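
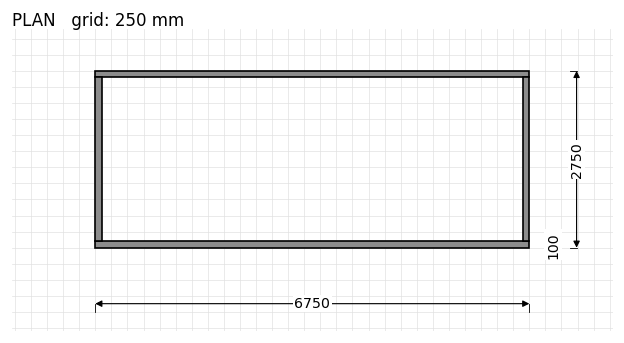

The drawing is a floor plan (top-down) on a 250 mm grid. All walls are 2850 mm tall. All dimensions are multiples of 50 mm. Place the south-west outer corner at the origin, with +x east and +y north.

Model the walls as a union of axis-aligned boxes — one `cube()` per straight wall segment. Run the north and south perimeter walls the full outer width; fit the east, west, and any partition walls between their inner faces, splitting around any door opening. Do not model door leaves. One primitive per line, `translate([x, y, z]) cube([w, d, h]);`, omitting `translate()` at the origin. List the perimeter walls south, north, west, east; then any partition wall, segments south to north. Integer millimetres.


cube([6750, 100, 2850]);
translate([0, 2650, 0]) cube([6750, 100, 2850]);
translate([0, 100, 0]) cube([100, 2550, 2850]);
translate([6650, 100, 0]) cube([100, 2550, 2850]);


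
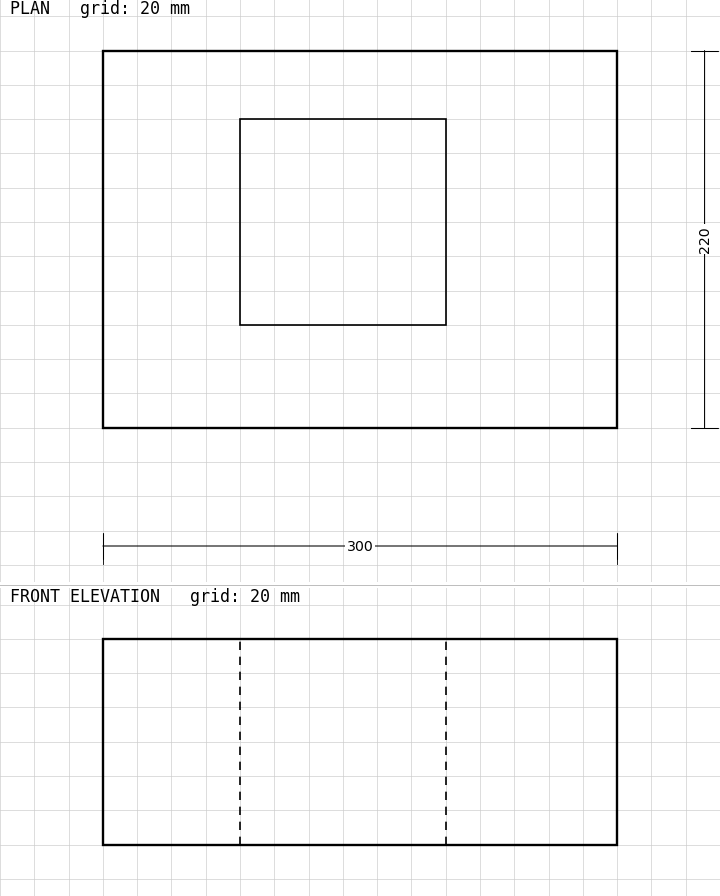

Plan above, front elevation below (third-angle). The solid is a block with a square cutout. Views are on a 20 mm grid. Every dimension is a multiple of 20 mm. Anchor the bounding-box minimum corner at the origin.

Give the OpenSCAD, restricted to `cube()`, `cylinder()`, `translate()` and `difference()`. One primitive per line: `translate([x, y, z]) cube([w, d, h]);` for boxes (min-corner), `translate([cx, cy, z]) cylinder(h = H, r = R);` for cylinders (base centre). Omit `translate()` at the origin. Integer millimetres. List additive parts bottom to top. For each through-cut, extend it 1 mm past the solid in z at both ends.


difference() {
  cube([300, 220, 120]);
  translate([80, 60, -1]) cube([120, 120, 122]);
}


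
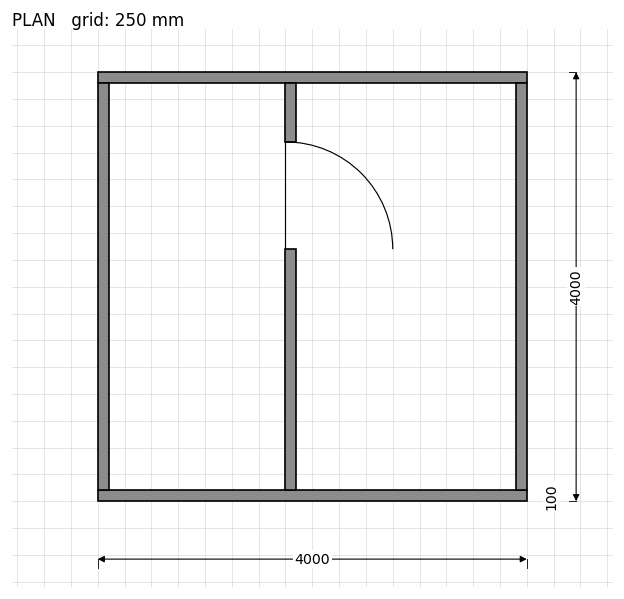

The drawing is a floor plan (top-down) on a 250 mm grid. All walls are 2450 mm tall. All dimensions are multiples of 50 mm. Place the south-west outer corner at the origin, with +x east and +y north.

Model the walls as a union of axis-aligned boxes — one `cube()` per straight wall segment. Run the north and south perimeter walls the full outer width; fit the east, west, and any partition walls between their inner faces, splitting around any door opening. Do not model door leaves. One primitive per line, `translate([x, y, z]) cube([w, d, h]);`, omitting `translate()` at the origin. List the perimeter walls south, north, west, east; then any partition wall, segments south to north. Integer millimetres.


cube([4000, 100, 2450]);
translate([0, 3900, 0]) cube([4000, 100, 2450]);
translate([0, 100, 0]) cube([100, 3800, 2450]);
translate([3900, 100, 0]) cube([100, 3800, 2450]);
translate([1750, 100, 0]) cube([100, 2250, 2450]);
translate([1750, 3350, 0]) cube([100, 550, 2450]);


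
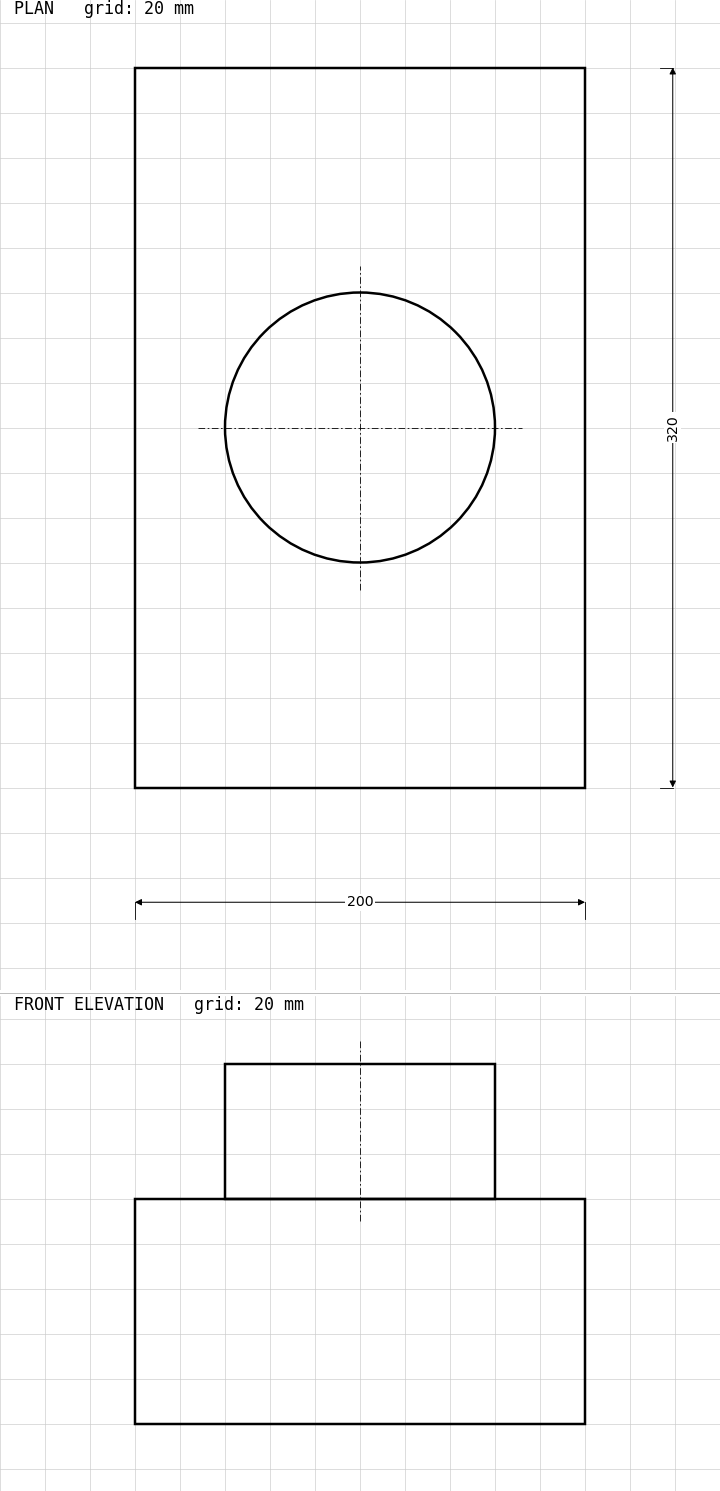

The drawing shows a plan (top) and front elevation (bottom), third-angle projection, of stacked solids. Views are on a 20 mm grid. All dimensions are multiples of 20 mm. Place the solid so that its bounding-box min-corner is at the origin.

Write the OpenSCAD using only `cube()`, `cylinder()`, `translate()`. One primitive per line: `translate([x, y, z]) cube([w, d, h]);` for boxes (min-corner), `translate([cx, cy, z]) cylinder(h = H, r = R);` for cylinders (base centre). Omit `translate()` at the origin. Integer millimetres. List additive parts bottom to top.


cube([200, 320, 100]);
translate([100, 160, 100]) cylinder(h = 60, r = 60);


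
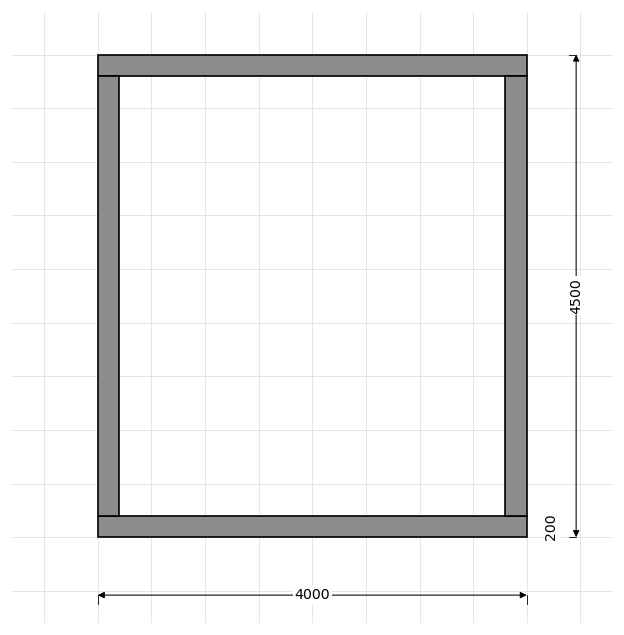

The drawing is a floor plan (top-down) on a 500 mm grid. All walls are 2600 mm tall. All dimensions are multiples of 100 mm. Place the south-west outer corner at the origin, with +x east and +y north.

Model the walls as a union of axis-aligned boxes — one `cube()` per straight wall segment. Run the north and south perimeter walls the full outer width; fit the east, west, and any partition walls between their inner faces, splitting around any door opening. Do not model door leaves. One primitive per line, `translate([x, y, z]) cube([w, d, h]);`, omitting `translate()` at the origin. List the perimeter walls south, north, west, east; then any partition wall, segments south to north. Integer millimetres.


cube([4000, 200, 2600]);
translate([0, 4300, 0]) cube([4000, 200, 2600]);
translate([0, 200, 0]) cube([200, 4100, 2600]);
translate([3800, 200, 0]) cube([200, 4100, 2600]);


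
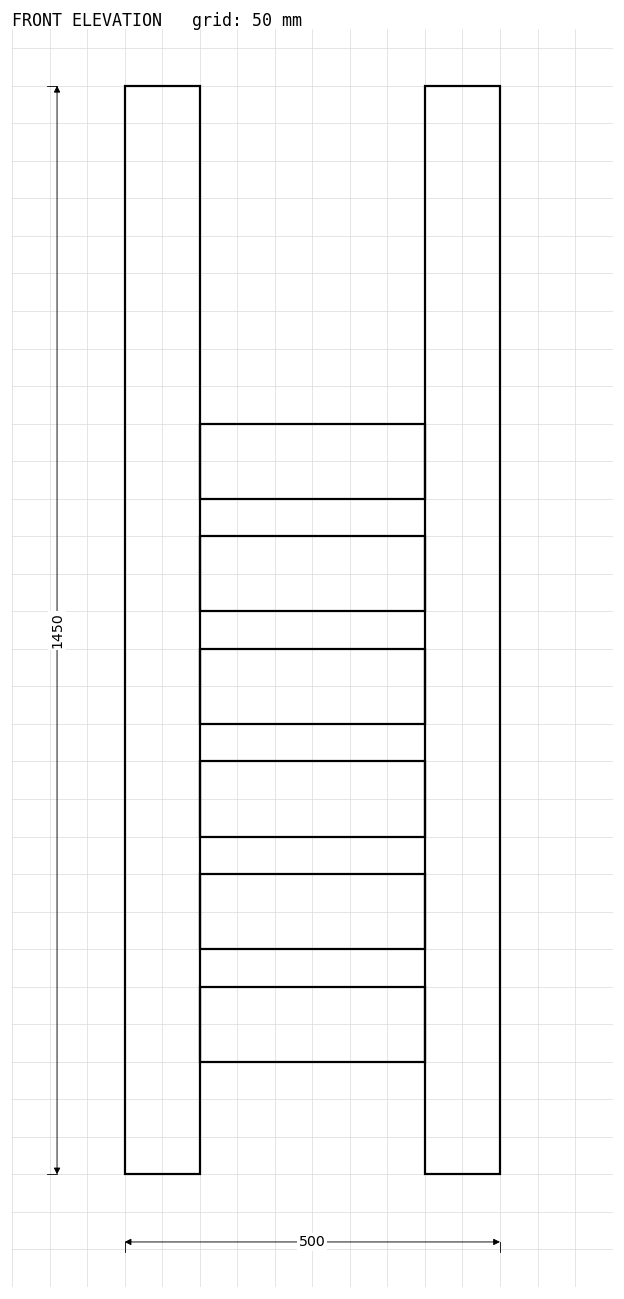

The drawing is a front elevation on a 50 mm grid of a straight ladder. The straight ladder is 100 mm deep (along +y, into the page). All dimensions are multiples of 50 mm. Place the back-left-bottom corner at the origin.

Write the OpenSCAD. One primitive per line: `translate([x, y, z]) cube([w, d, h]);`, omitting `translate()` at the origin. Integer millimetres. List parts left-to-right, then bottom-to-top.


cube([100, 100, 1450]);
translate([100, 0, 150]) cube([300, 100, 100]);
translate([100, 0, 300]) cube([300, 100, 100]);
translate([100, 0, 450]) cube([300, 100, 100]);
translate([100, 0, 600]) cube([300, 100, 100]);
translate([100, 0, 750]) cube([300, 100, 100]);
translate([100, 0, 900]) cube([300, 100, 100]);
translate([400, 0, 0]) cube([100, 100, 1450]);


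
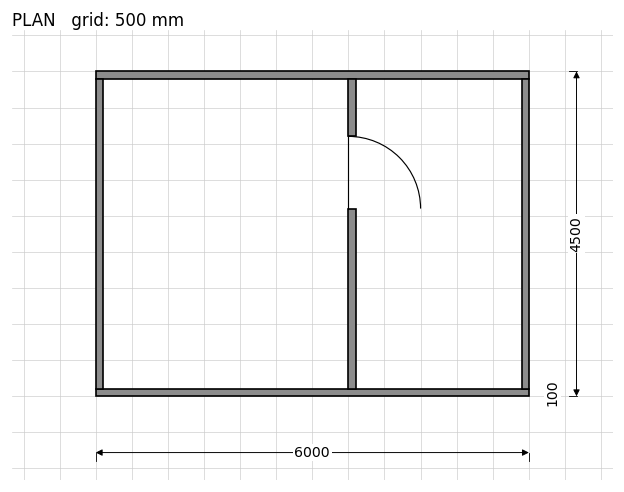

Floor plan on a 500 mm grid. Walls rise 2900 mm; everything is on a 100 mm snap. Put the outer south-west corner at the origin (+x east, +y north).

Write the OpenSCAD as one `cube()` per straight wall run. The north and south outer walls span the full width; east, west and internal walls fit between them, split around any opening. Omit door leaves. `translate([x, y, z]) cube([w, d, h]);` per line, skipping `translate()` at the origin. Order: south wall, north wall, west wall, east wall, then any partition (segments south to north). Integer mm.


cube([6000, 100, 2900]);
translate([0, 4400, 0]) cube([6000, 100, 2900]);
translate([0, 100, 0]) cube([100, 4300, 2900]);
translate([5900, 100, 0]) cube([100, 4300, 2900]);
translate([3500, 100, 0]) cube([100, 2500, 2900]);
translate([3500, 3600, 0]) cube([100, 800, 2900]);


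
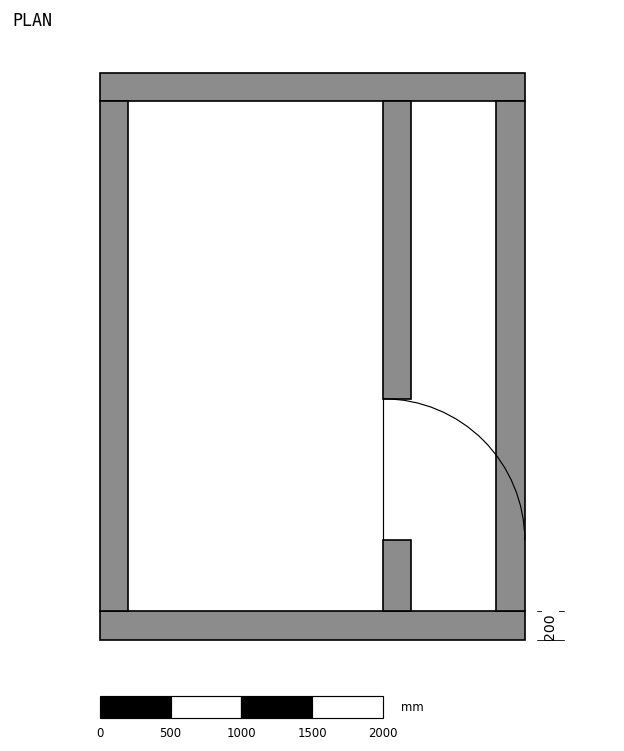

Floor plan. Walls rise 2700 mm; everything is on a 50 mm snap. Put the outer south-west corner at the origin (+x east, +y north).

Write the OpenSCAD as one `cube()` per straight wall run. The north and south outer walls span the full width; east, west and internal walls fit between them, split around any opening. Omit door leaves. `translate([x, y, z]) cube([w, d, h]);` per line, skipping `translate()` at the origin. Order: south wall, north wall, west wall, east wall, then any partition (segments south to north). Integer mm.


cube([3000, 200, 2700]);
translate([0, 3800, 0]) cube([3000, 200, 2700]);
translate([0, 200, 0]) cube([200, 3600, 2700]);
translate([2800, 200, 0]) cube([200, 3600, 2700]);
translate([2000, 200, 0]) cube([200, 500, 2700]);
translate([2000, 1700, 0]) cube([200, 2100, 2700]);


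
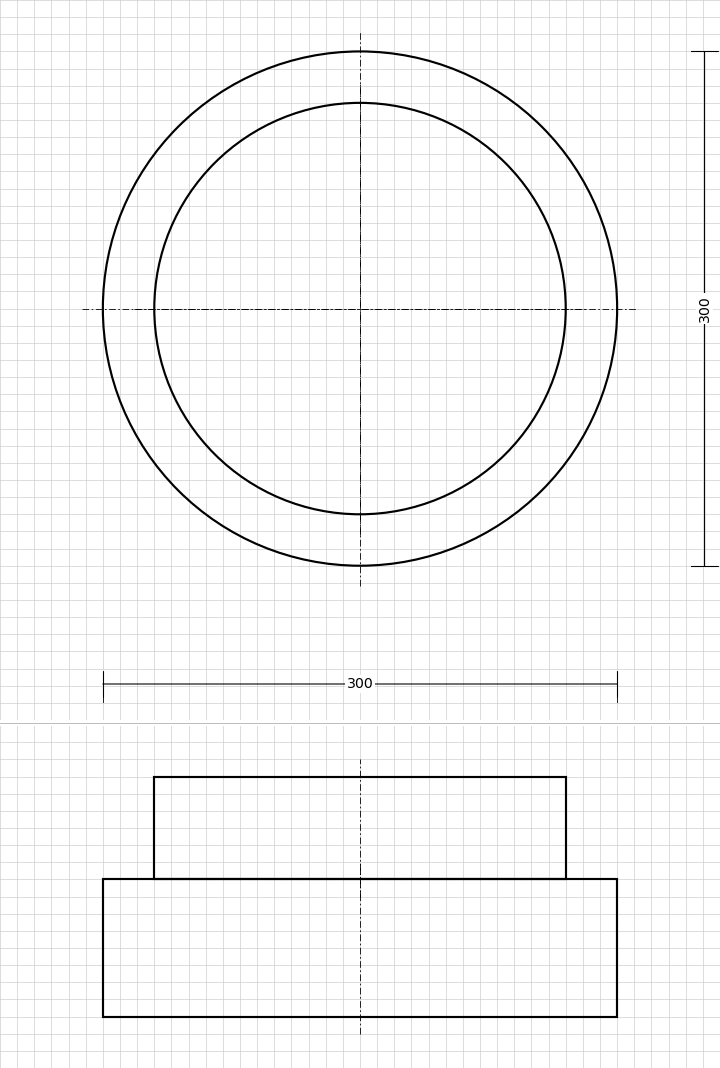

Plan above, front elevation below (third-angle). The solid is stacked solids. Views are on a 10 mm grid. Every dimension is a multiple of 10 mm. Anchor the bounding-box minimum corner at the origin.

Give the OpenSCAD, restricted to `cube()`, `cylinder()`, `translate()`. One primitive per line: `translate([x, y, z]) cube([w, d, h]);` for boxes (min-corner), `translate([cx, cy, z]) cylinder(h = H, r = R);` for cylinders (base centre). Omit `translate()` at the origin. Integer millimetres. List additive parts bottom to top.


translate([150, 150, 0]) cylinder(h = 80, r = 150);
translate([150, 150, 80]) cylinder(h = 60, r = 120);


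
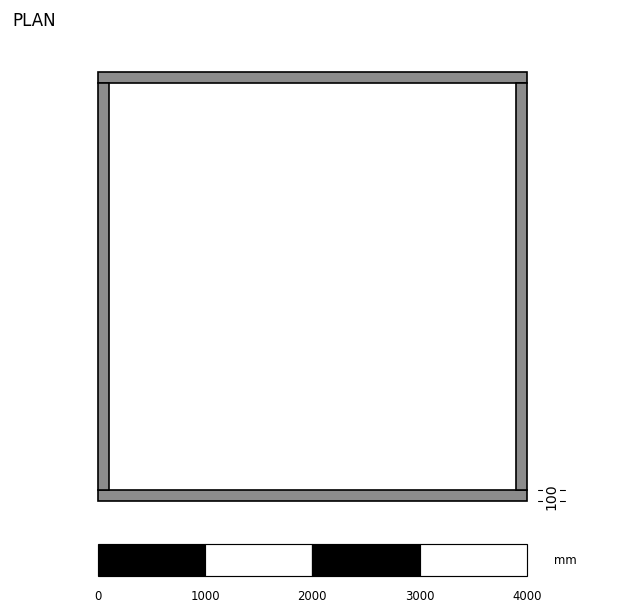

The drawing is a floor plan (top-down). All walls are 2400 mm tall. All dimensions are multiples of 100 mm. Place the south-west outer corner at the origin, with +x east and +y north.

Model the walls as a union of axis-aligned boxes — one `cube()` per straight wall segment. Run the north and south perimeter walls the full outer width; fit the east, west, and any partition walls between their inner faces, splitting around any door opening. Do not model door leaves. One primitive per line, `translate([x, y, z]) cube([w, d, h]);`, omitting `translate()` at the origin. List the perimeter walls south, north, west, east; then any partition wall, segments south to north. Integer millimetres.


cube([4000, 100, 2400]);
translate([0, 3900, 0]) cube([4000, 100, 2400]);
translate([0, 100, 0]) cube([100, 3800, 2400]);
translate([3900, 100, 0]) cube([100, 3800, 2400]);


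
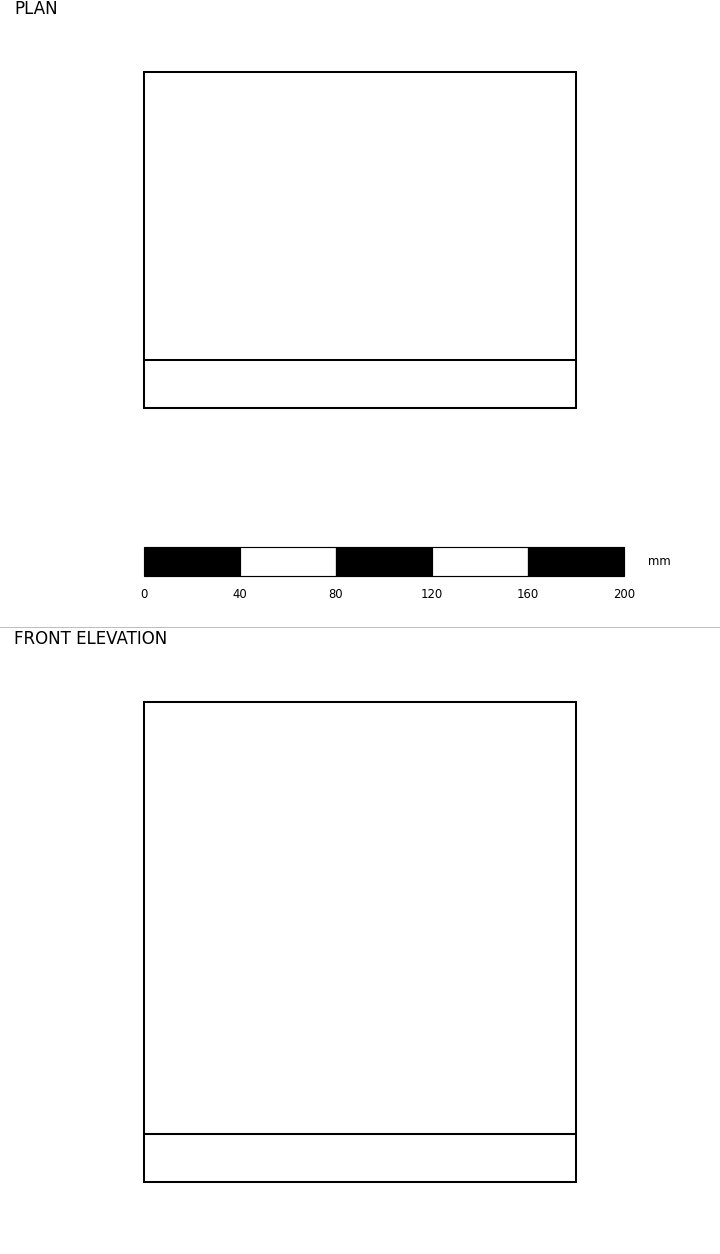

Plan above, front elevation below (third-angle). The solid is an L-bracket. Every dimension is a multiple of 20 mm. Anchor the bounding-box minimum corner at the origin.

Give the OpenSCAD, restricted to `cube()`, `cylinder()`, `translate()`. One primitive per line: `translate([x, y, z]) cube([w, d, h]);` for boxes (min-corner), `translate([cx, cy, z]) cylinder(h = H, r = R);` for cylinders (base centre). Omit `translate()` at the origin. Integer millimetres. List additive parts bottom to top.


cube([180, 140, 20]);
translate([0, 0, 20]) cube([180, 20, 180]);


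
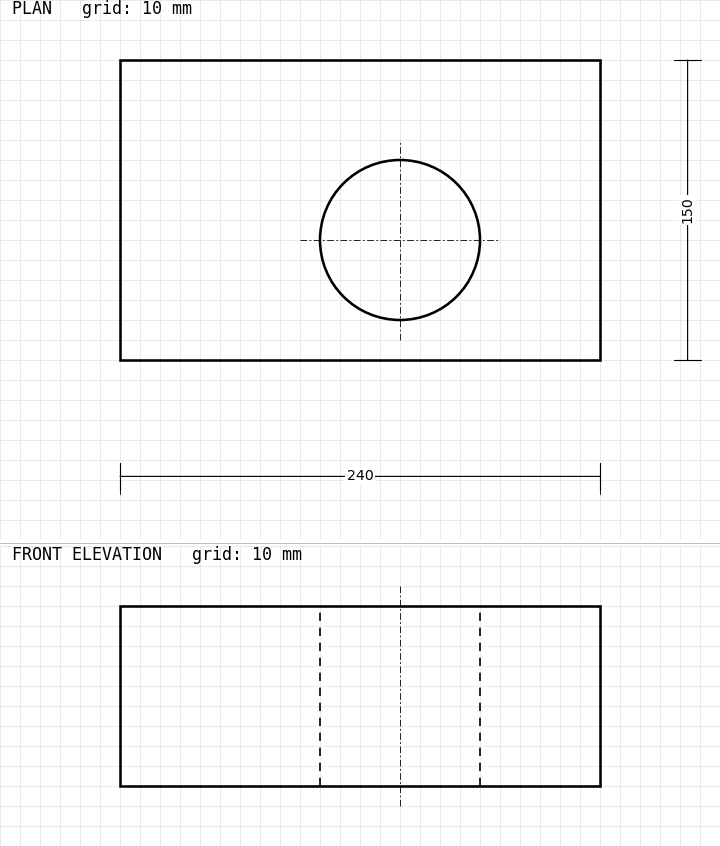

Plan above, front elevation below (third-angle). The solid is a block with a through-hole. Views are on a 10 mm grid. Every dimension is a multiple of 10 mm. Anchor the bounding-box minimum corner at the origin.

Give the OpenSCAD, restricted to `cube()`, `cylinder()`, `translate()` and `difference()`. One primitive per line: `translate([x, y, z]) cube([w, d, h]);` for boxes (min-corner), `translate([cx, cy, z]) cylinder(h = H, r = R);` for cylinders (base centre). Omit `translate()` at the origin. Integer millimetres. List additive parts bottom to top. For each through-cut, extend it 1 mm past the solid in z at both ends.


difference() {
  cube([240, 150, 90]);
  translate([140, 60, -1]) cylinder(h = 92, r = 40);
}


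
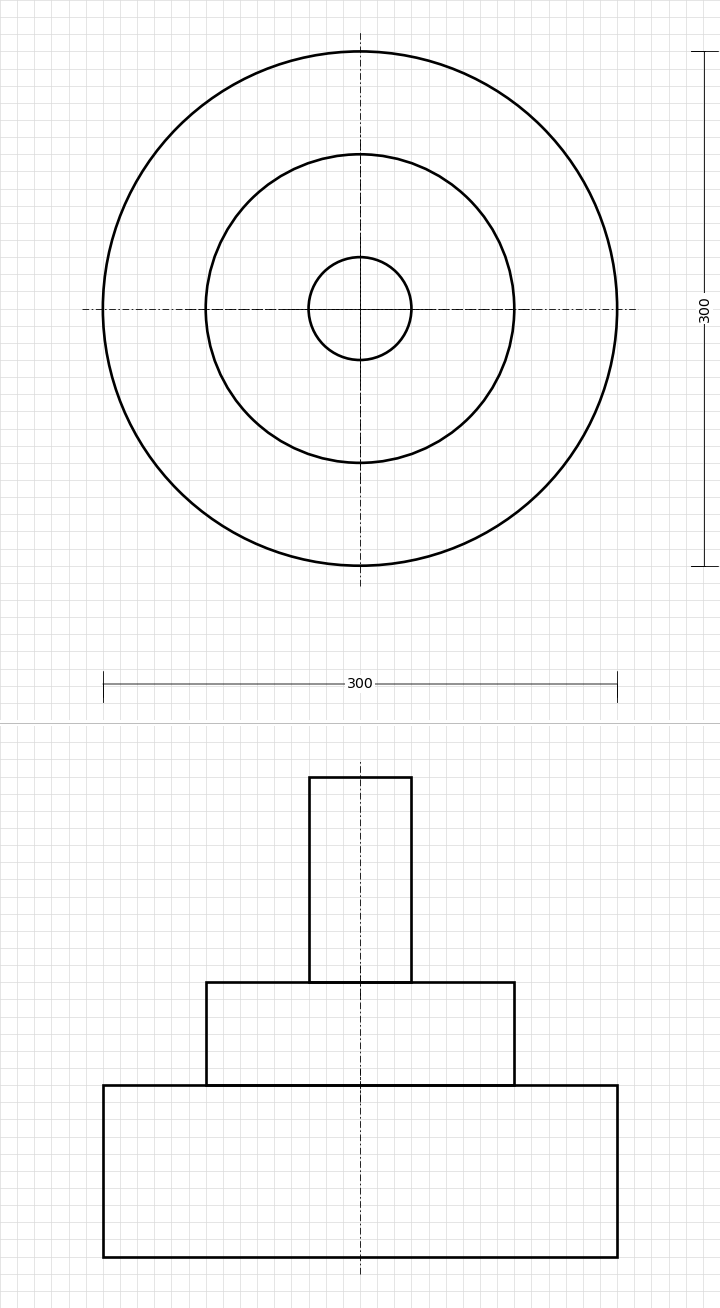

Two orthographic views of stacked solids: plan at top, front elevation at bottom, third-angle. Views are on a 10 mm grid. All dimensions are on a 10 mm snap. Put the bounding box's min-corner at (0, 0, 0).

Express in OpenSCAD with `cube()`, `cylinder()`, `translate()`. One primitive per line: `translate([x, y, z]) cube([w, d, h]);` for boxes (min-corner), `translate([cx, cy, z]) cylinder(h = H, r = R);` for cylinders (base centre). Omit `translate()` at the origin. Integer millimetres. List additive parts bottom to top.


translate([150, 150, 0]) cylinder(h = 100, r = 150);
translate([150, 150, 100]) cylinder(h = 60, r = 90);
translate([150, 150, 160]) cylinder(h = 120, r = 30);


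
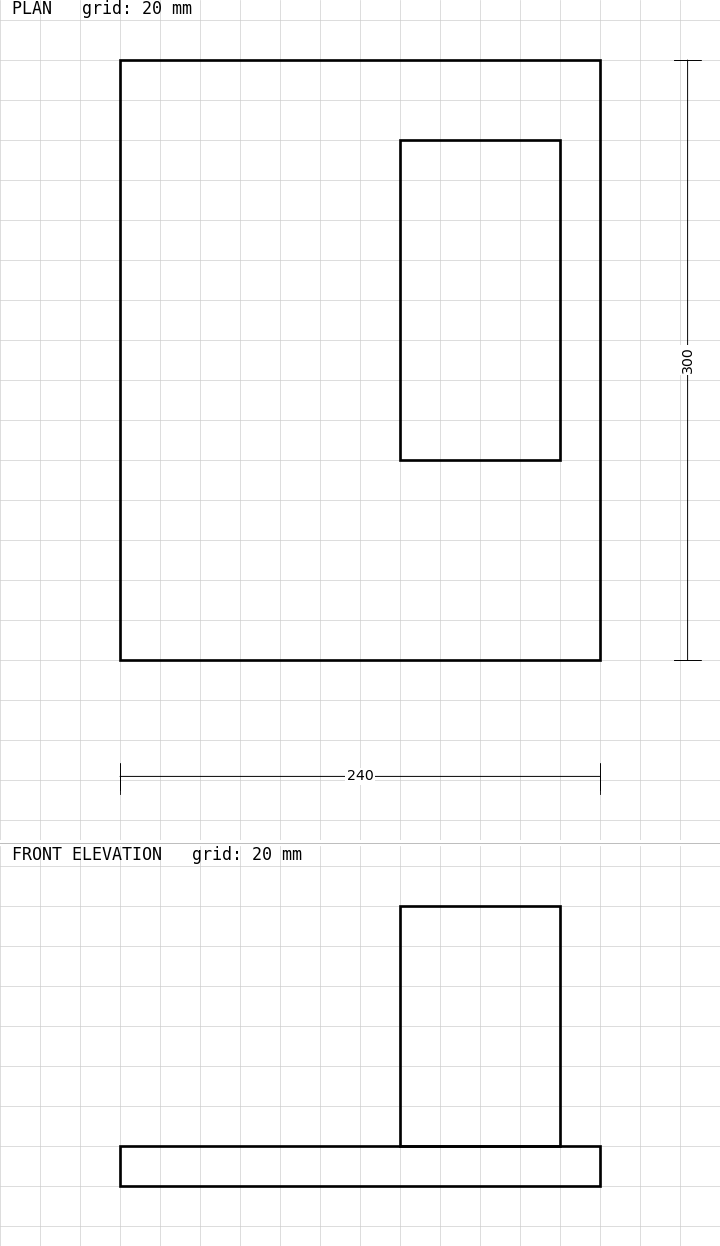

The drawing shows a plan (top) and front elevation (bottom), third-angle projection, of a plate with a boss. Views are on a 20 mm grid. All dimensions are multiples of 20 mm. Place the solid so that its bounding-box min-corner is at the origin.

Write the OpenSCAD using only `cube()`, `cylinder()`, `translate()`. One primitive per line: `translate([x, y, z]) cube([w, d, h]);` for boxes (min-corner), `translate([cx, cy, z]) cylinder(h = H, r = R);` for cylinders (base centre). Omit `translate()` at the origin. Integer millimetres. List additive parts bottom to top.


cube([240, 300, 20]);
translate([140, 100, 20]) cube([80, 160, 120]);


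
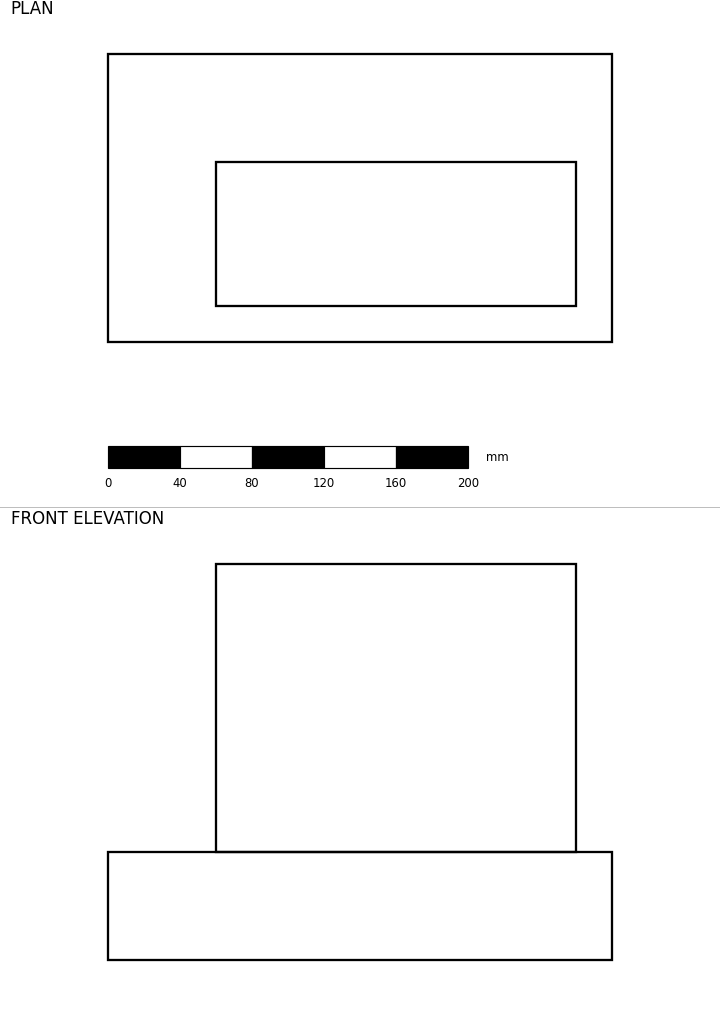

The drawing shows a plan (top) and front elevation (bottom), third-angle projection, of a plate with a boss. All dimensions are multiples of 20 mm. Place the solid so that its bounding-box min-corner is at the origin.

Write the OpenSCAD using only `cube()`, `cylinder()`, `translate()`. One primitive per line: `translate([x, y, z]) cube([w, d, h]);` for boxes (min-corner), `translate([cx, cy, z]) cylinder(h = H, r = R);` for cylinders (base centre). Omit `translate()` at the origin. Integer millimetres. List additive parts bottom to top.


cube([280, 160, 60]);
translate([60, 20, 60]) cube([200, 80, 160]);


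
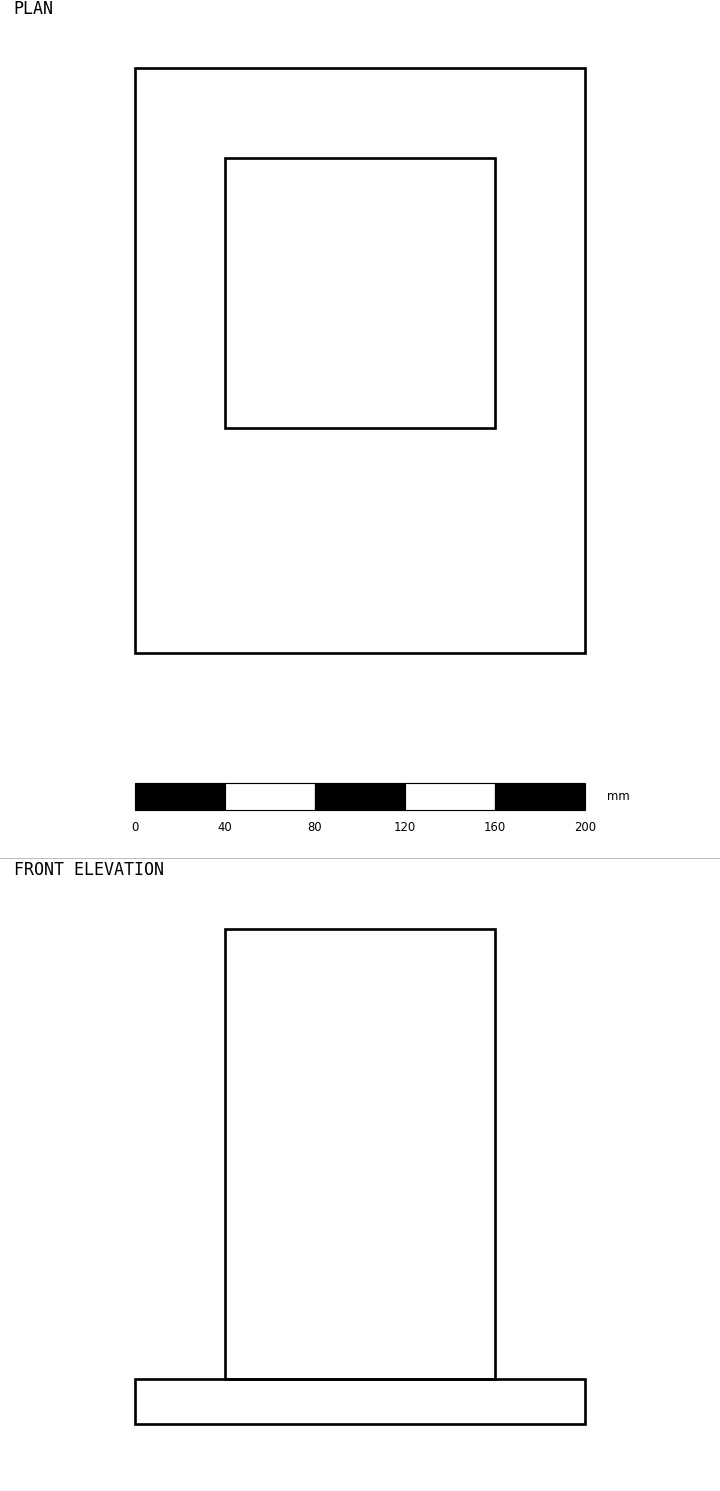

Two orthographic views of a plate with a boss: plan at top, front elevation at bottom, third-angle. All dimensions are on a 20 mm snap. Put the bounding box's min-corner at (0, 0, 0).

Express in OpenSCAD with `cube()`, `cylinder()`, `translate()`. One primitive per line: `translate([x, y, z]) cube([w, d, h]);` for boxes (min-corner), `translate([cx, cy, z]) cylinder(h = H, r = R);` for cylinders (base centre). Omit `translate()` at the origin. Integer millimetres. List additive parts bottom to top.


cube([200, 260, 20]);
translate([40, 100, 20]) cube([120, 120, 200]);


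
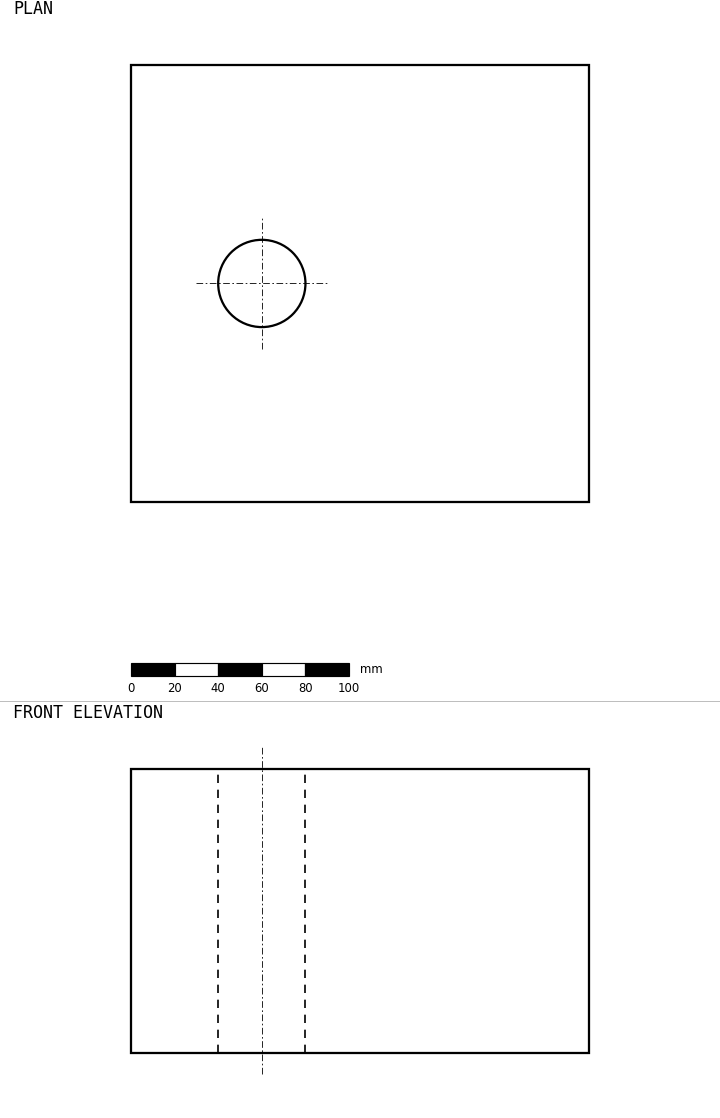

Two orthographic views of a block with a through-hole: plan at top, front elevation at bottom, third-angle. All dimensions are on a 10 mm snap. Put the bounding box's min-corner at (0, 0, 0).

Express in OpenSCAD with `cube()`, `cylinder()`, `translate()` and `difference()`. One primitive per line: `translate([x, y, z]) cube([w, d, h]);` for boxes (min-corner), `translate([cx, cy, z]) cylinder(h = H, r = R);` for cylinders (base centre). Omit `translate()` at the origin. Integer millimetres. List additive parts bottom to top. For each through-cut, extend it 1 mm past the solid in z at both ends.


difference() {
  cube([210, 200, 130]);
  translate([60, 100, -1]) cylinder(h = 132, r = 20);
}


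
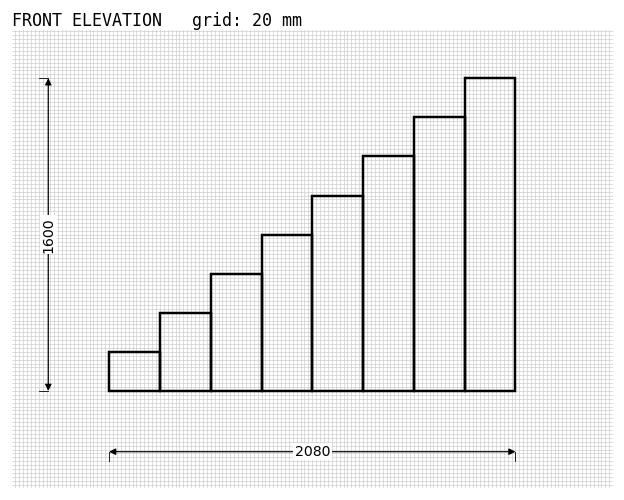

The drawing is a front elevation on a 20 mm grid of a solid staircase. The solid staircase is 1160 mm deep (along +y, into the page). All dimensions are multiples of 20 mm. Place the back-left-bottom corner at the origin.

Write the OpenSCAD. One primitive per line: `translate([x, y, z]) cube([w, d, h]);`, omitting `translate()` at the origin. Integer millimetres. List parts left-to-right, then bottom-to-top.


cube([260, 1160, 200]);
translate([260, 0, 0]) cube([260, 1160, 400]);
translate([520, 0, 0]) cube([260, 1160, 600]);
translate([780, 0, 0]) cube([260, 1160, 800]);
translate([1040, 0, 0]) cube([260, 1160, 1000]);
translate([1300, 0, 0]) cube([260, 1160, 1200]);
translate([1560, 0, 0]) cube([260, 1160, 1400]);
translate([1820, 0, 0]) cube([260, 1160, 1600]);


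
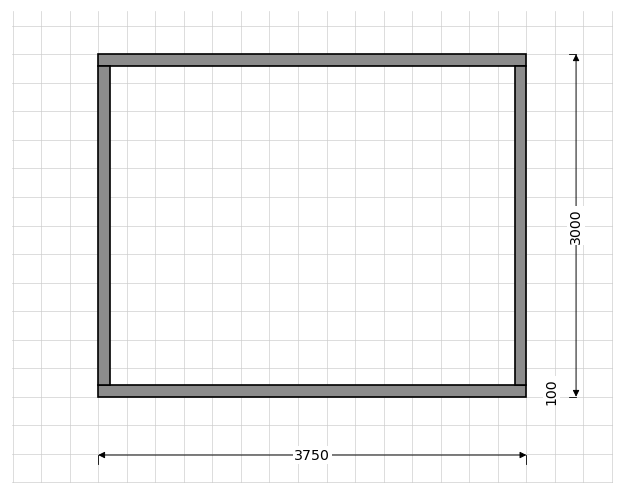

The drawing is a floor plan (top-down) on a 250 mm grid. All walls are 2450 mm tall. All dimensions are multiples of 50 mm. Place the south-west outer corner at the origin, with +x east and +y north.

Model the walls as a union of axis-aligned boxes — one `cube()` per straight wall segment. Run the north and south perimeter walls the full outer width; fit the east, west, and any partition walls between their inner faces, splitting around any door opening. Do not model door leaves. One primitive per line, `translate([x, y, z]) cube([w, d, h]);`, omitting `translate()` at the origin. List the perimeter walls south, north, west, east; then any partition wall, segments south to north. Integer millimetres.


cube([3750, 100, 2450]);
translate([0, 2900, 0]) cube([3750, 100, 2450]);
translate([0, 100, 0]) cube([100, 2800, 2450]);
translate([3650, 100, 0]) cube([100, 2800, 2450]);


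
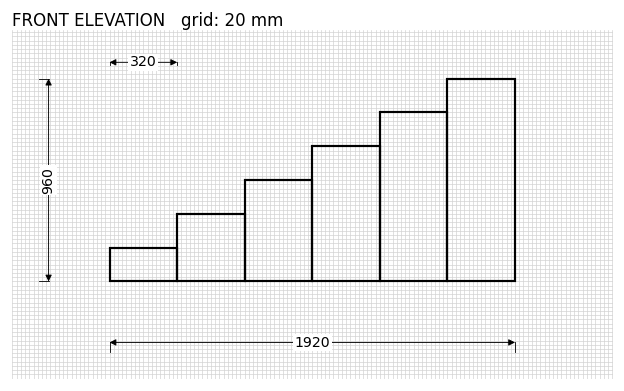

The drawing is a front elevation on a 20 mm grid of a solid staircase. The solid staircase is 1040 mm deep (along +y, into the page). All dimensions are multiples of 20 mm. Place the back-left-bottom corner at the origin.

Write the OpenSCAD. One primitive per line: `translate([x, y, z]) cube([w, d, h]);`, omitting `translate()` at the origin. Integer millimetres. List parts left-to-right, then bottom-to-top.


cube([320, 1040, 160]);
translate([320, 0, 0]) cube([320, 1040, 320]);
translate([640, 0, 0]) cube([320, 1040, 480]);
translate([960, 0, 0]) cube([320, 1040, 640]);
translate([1280, 0, 0]) cube([320, 1040, 800]);
translate([1600, 0, 0]) cube([320, 1040, 960]);


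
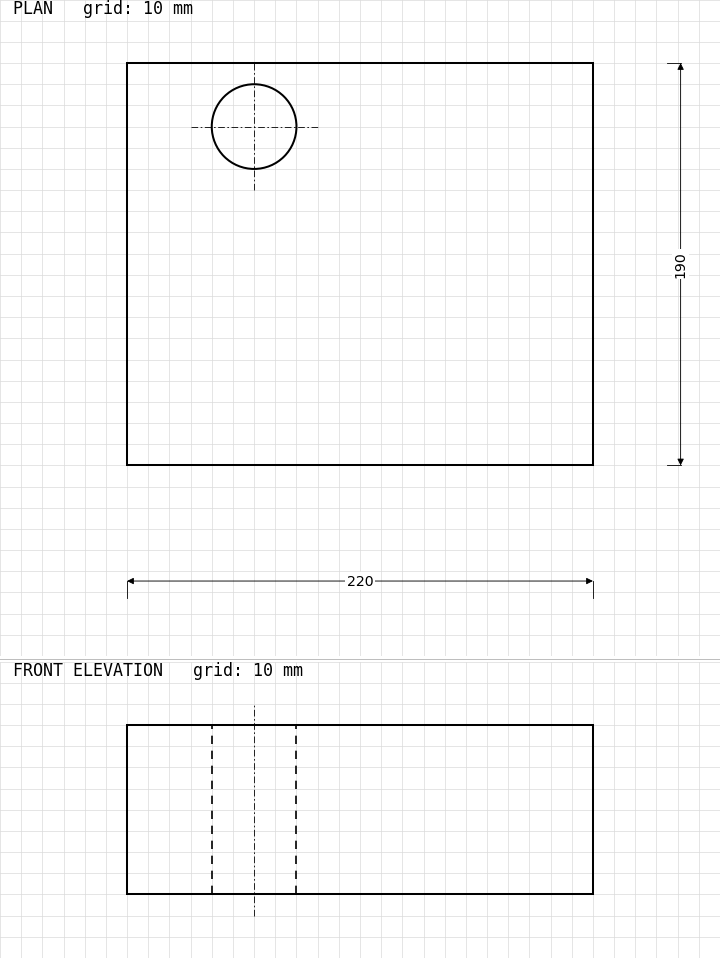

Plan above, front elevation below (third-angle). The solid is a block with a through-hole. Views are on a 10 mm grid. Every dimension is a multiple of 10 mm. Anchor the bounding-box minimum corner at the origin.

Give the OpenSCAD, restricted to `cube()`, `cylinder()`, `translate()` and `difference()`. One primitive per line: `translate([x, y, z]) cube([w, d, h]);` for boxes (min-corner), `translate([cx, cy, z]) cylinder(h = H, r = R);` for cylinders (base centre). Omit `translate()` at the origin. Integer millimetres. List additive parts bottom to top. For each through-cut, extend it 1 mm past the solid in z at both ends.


difference() {
  cube([220, 190, 80]);
  translate([60, 160, -1]) cylinder(h = 82, r = 20);
}


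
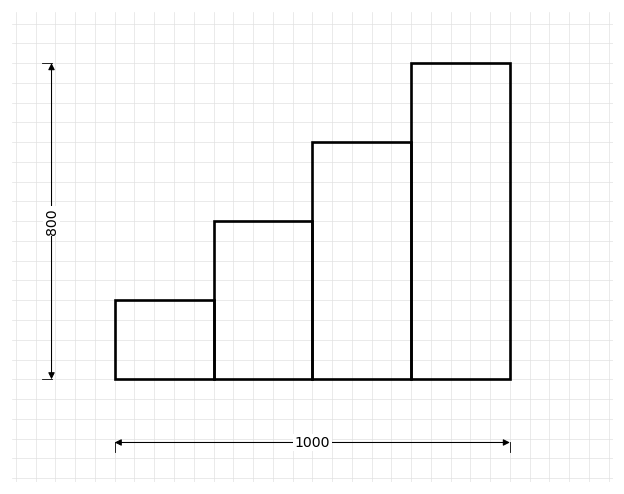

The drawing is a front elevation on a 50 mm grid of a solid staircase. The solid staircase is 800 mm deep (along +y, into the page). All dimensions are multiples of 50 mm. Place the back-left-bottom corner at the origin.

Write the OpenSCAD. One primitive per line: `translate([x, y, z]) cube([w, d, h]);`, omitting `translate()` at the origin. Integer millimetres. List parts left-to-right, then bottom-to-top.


cube([250, 800, 200]);
translate([250, 0, 0]) cube([250, 800, 400]);
translate([500, 0, 0]) cube([250, 800, 600]);
translate([750, 0, 0]) cube([250, 800, 800]);


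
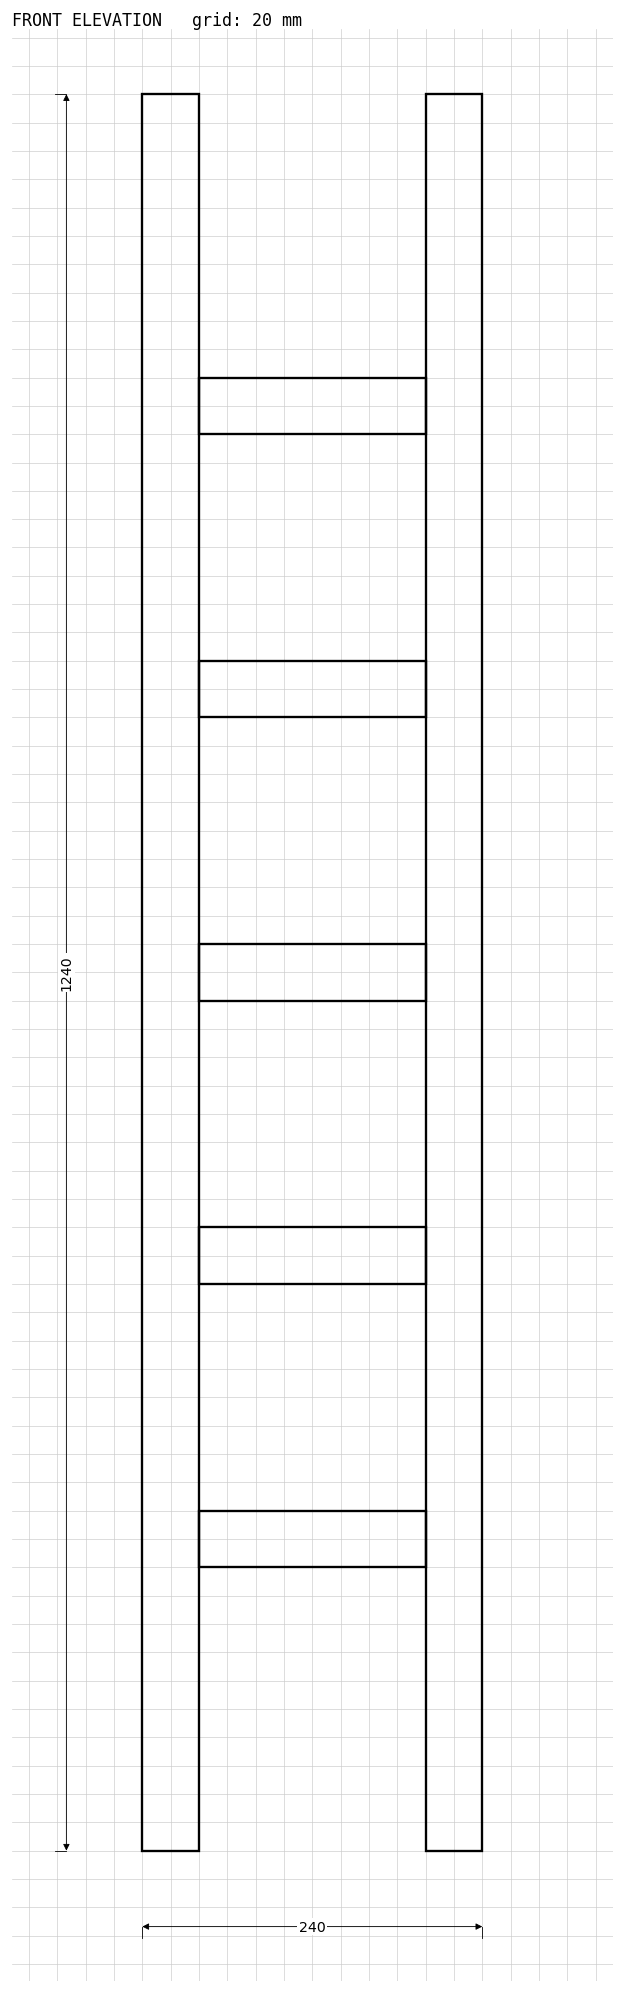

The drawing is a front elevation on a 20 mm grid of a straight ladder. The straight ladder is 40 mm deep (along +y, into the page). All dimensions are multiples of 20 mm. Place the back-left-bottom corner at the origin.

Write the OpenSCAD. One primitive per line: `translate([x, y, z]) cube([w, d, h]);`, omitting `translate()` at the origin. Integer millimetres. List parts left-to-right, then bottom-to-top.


cube([40, 40, 1240]);
translate([40, 0, 200]) cube([160, 40, 40]);
translate([40, 0, 400]) cube([160, 40, 40]);
translate([40, 0, 600]) cube([160, 40, 40]);
translate([40, 0, 800]) cube([160, 40, 40]);
translate([40, 0, 1000]) cube([160, 40, 40]);
translate([200, 0, 0]) cube([40, 40, 1240]);


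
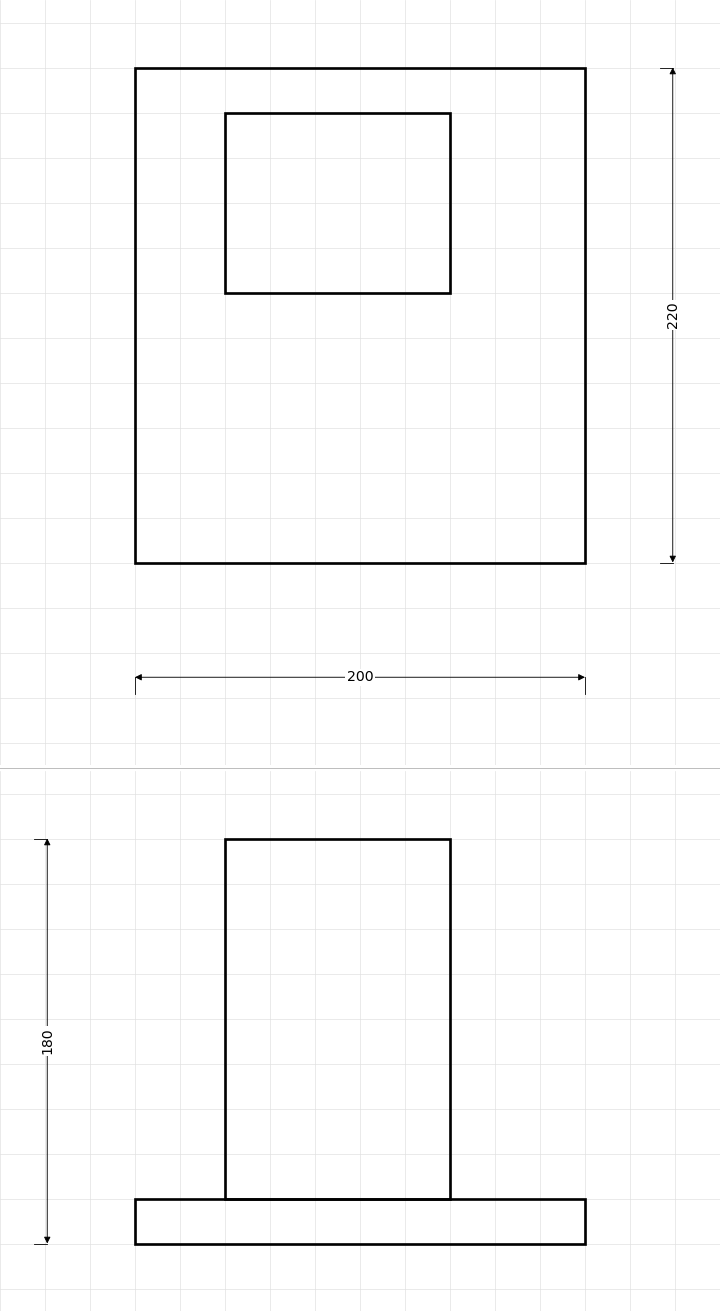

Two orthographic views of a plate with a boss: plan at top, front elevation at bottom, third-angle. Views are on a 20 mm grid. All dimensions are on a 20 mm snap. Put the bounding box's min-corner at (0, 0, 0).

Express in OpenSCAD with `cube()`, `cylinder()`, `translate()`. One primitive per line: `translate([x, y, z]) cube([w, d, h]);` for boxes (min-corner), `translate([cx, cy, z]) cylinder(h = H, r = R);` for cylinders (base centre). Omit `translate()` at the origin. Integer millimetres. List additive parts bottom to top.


cube([200, 220, 20]);
translate([40, 120, 20]) cube([100, 80, 160]);


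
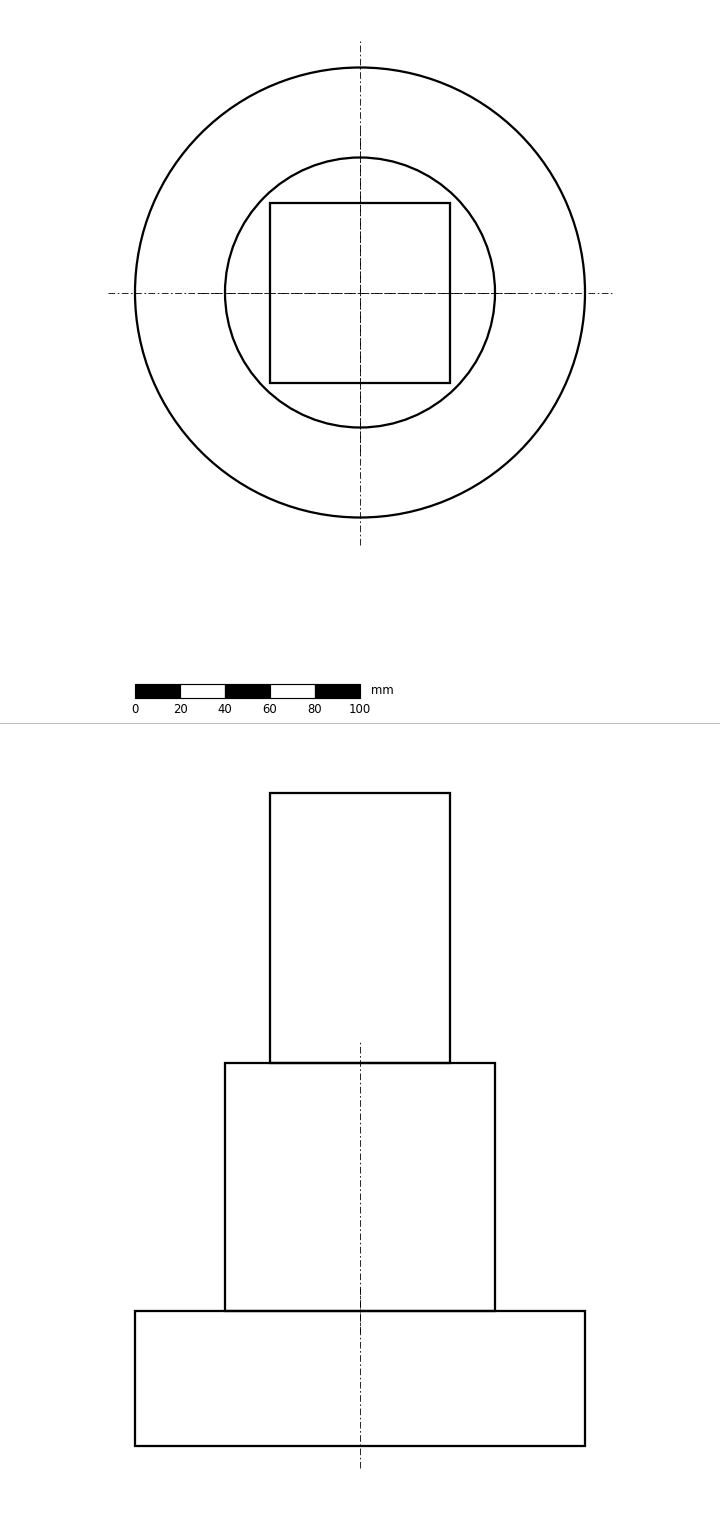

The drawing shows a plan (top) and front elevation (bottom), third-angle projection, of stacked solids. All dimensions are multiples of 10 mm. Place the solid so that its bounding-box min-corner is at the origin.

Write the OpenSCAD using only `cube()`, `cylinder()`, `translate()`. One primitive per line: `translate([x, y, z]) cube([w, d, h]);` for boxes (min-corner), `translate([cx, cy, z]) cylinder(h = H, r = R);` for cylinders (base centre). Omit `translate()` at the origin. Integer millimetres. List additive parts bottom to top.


translate([100, 100, 0]) cylinder(h = 60, r = 100);
translate([100, 100, 60]) cylinder(h = 110, r = 60);
translate([60, 60, 170]) cube([80, 80, 120]);


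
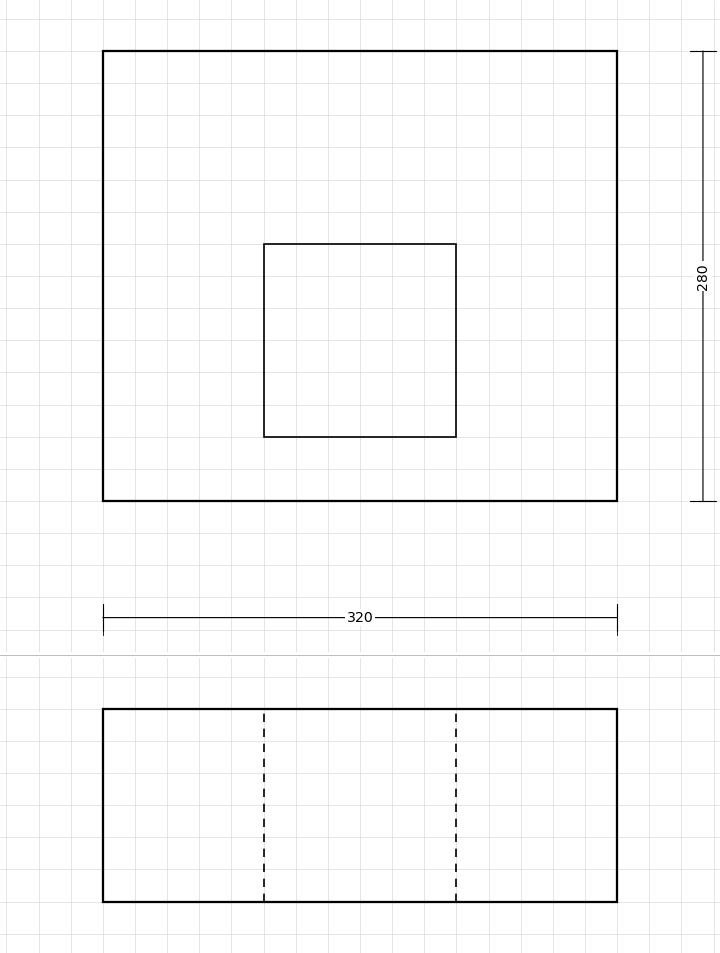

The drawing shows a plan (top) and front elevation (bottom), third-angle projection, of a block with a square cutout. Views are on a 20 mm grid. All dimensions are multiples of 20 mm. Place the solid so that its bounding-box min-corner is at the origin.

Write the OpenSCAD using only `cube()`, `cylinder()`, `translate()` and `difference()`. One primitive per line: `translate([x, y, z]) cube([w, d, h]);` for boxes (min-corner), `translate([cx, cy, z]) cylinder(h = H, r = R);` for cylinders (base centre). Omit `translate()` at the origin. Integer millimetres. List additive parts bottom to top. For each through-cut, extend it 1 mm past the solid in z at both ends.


difference() {
  cube([320, 280, 120]);
  translate([100, 40, -1]) cube([120, 120, 122]);
}


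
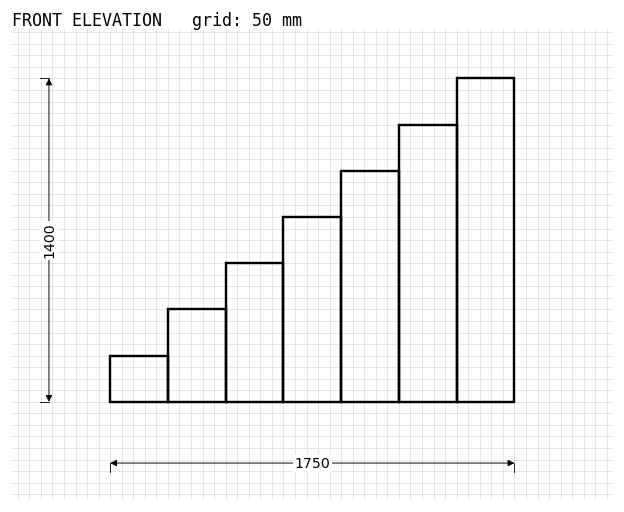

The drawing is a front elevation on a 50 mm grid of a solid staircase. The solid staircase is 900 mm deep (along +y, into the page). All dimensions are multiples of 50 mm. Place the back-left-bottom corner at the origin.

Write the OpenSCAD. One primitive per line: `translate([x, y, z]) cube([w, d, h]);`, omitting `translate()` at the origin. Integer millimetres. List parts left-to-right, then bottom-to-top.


cube([250, 900, 200]);
translate([250, 0, 0]) cube([250, 900, 400]);
translate([500, 0, 0]) cube([250, 900, 600]);
translate([750, 0, 0]) cube([250, 900, 800]);
translate([1000, 0, 0]) cube([250, 900, 1000]);
translate([1250, 0, 0]) cube([250, 900, 1200]);
translate([1500, 0, 0]) cube([250, 900, 1400]);


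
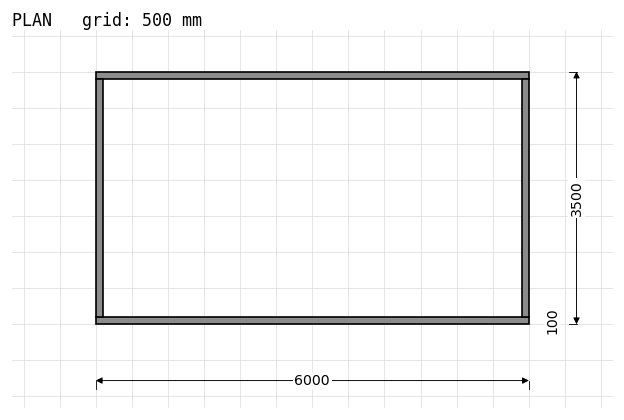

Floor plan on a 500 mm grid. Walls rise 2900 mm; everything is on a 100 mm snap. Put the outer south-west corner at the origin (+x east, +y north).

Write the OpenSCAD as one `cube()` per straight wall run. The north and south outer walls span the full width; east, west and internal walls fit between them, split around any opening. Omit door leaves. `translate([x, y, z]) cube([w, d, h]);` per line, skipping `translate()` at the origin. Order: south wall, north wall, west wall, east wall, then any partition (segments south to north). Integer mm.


cube([6000, 100, 2900]);
translate([0, 3400, 0]) cube([6000, 100, 2900]);
translate([0, 100, 0]) cube([100, 3300, 2900]);
translate([5900, 100, 0]) cube([100, 3300, 2900]);


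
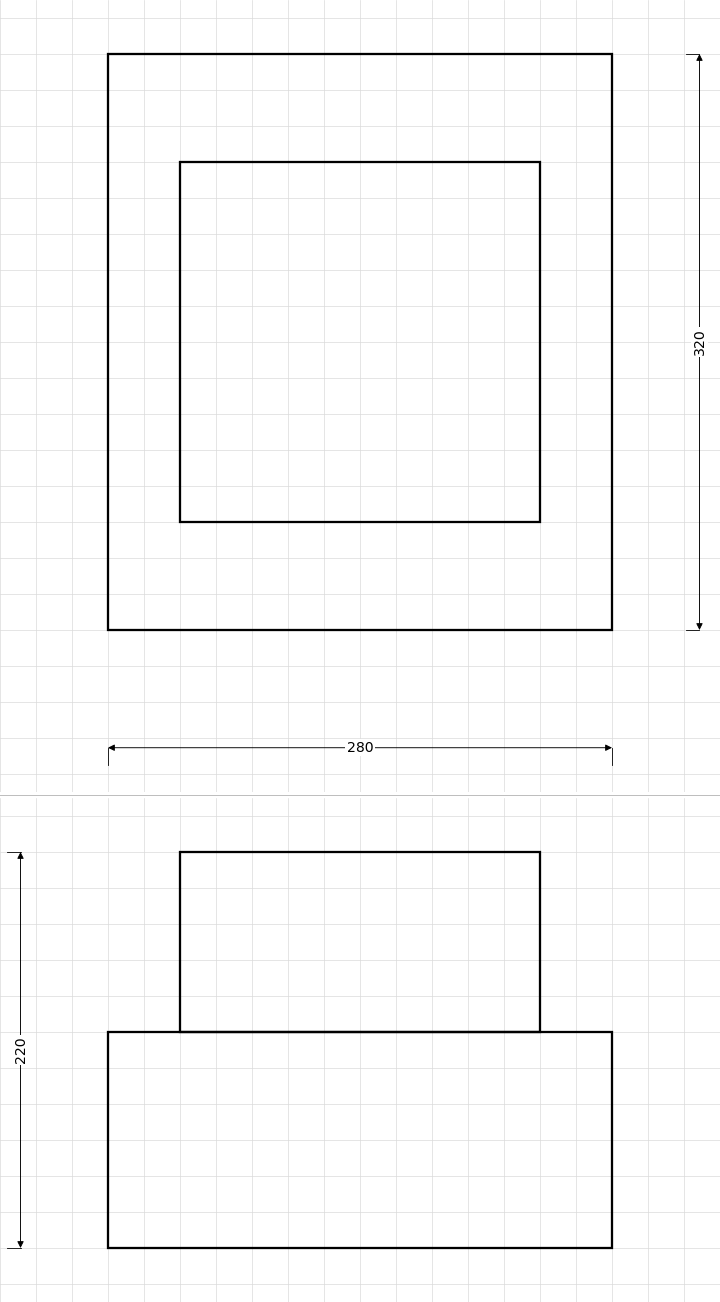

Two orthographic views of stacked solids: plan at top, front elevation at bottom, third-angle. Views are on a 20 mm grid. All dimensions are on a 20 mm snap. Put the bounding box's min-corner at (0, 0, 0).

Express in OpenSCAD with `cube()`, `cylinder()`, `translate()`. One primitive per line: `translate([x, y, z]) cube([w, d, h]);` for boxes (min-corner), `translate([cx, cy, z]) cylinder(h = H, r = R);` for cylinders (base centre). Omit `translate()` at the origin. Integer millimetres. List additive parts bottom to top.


cube([280, 320, 120]);
translate([40, 60, 120]) cube([200, 200, 100]);


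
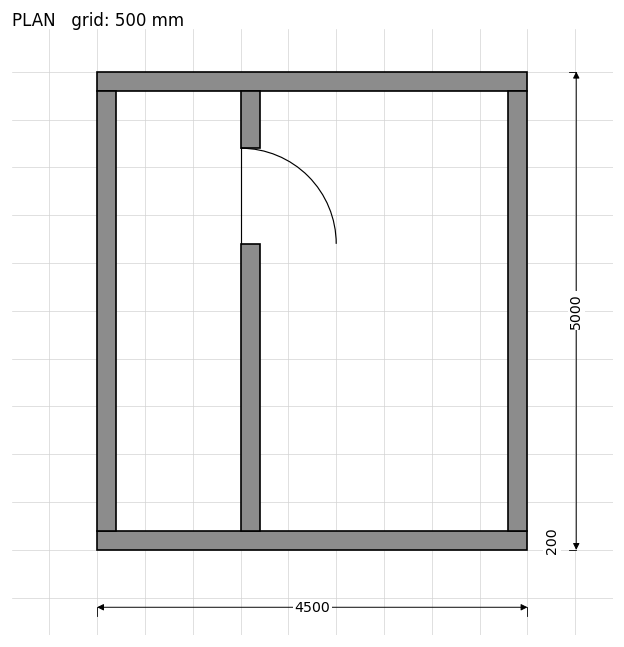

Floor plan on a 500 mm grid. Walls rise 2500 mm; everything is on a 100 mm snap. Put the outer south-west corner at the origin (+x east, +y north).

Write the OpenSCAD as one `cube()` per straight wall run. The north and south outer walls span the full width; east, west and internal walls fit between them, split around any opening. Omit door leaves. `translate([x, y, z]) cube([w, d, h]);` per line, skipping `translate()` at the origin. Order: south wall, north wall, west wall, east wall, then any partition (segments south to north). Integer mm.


cube([4500, 200, 2500]);
translate([0, 4800, 0]) cube([4500, 200, 2500]);
translate([0, 200, 0]) cube([200, 4600, 2500]);
translate([4300, 200, 0]) cube([200, 4600, 2500]);
translate([1500, 200, 0]) cube([200, 3000, 2500]);
translate([1500, 4200, 0]) cube([200, 600, 2500]);


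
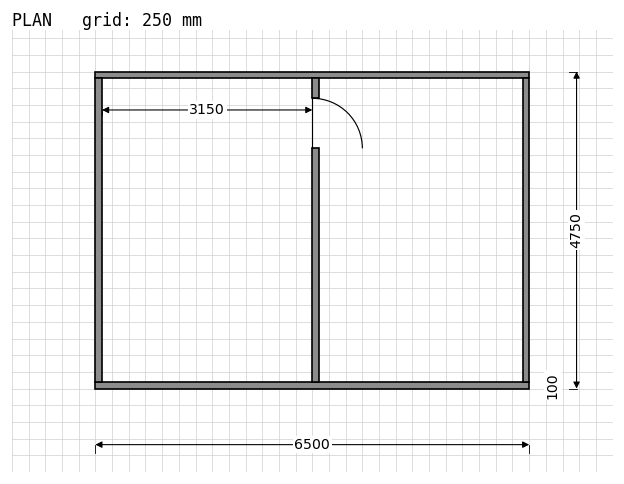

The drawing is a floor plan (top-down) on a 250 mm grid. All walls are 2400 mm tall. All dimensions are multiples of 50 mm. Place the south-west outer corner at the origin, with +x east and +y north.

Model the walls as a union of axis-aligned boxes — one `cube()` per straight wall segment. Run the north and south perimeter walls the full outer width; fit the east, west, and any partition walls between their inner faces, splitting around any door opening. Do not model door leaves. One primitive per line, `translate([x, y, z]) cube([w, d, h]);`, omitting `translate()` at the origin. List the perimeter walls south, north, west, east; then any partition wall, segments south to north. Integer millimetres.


cube([6500, 100, 2400]);
translate([0, 4650, 0]) cube([6500, 100, 2400]);
translate([0, 100, 0]) cube([100, 4550, 2400]);
translate([6400, 100, 0]) cube([100, 4550, 2400]);
translate([3250, 100, 0]) cube([100, 3500, 2400]);
translate([3250, 4350, 0]) cube([100, 300, 2400]);


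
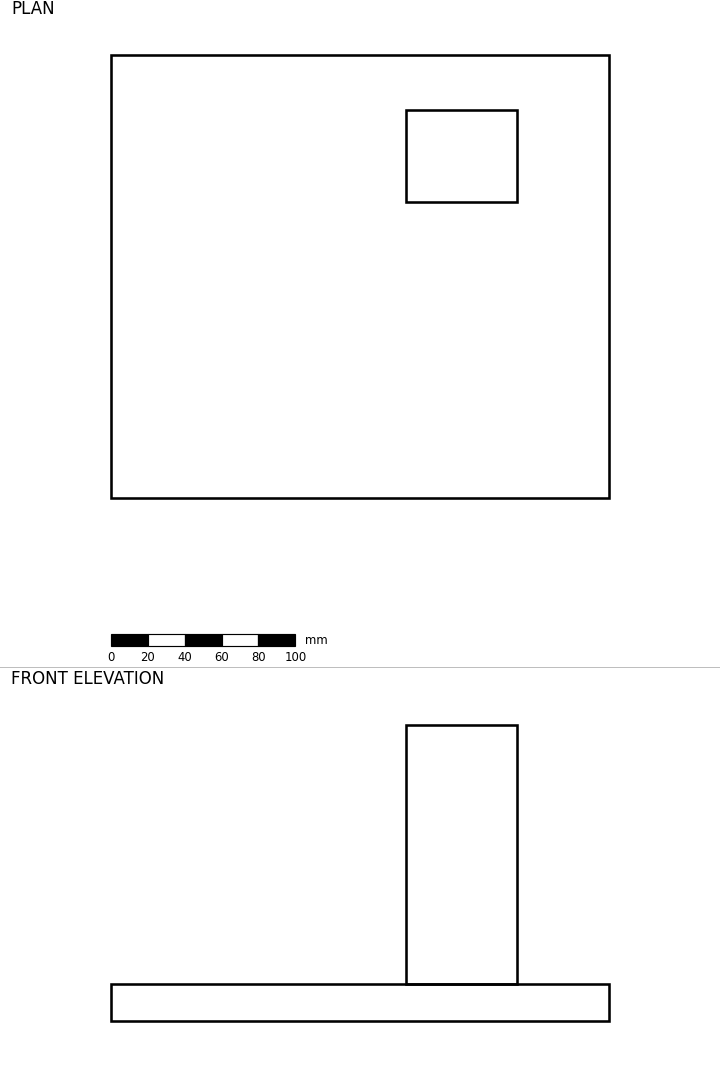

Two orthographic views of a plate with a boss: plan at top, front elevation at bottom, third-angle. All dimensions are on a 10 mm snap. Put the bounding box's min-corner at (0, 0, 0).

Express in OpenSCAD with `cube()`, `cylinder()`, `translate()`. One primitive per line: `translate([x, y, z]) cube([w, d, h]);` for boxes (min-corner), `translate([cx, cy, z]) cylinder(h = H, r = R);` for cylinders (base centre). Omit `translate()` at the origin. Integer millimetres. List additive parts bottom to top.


cube([270, 240, 20]);
translate([160, 160, 20]) cube([60, 50, 140]);


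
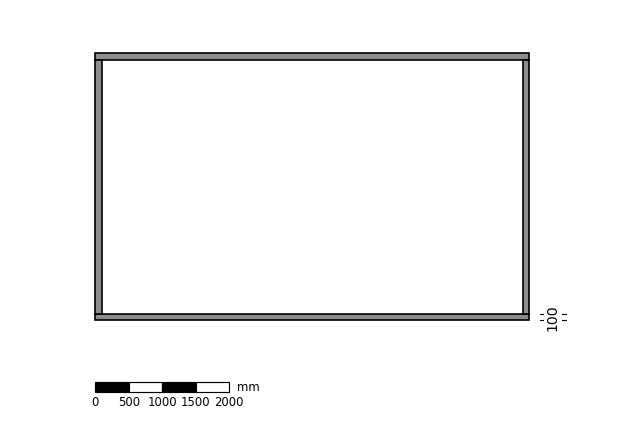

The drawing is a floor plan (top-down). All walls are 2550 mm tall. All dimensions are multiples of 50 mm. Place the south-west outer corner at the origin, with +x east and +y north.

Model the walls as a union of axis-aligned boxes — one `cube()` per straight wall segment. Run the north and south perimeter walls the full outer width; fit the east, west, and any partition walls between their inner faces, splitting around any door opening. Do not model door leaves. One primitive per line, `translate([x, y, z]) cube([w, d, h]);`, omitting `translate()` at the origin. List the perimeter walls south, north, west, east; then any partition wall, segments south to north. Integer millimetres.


cube([6500, 100, 2550]);
translate([0, 3900, 0]) cube([6500, 100, 2550]);
translate([0, 100, 0]) cube([100, 3800, 2550]);
translate([6400, 100, 0]) cube([100, 3800, 2550]);


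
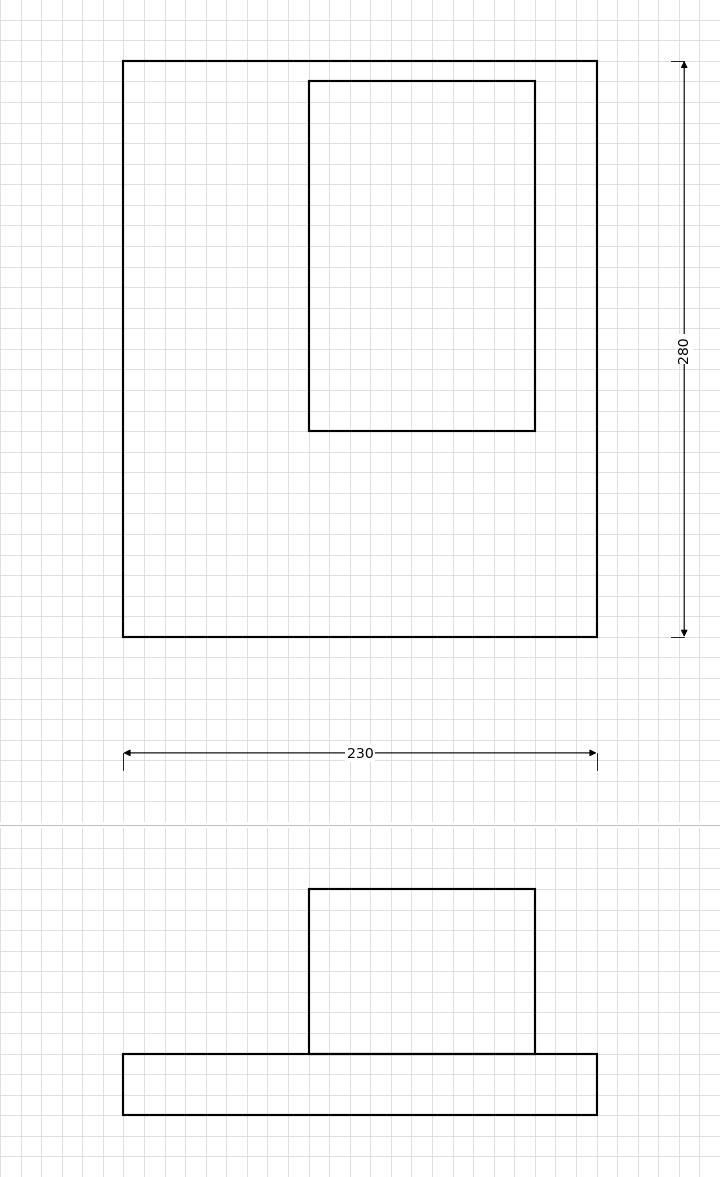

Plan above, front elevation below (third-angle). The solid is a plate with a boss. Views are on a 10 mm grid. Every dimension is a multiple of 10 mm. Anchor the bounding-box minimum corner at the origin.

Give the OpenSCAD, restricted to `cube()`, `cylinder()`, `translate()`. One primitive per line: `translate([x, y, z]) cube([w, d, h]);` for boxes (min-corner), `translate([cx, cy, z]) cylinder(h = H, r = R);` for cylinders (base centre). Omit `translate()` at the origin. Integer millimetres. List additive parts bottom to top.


cube([230, 280, 30]);
translate([90, 100, 30]) cube([110, 170, 80]);


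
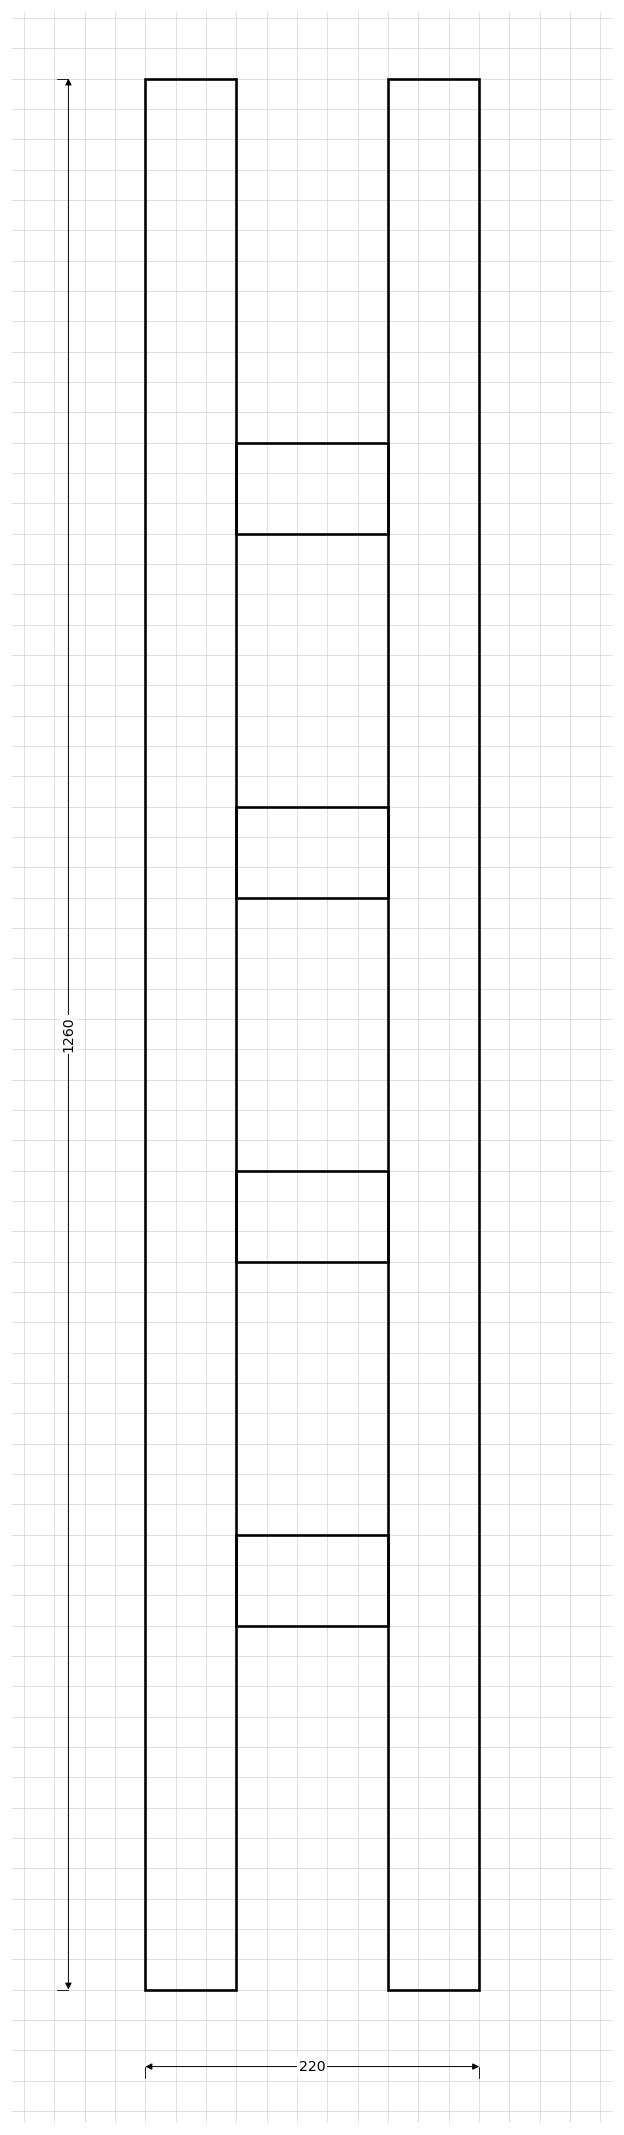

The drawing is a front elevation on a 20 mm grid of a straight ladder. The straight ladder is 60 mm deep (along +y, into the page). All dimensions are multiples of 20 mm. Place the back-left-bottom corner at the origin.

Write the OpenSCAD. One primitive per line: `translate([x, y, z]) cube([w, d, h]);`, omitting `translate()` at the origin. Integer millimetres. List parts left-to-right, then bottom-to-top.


cube([60, 60, 1260]);
translate([60, 0, 240]) cube([100, 60, 60]);
translate([60, 0, 480]) cube([100, 60, 60]);
translate([60, 0, 720]) cube([100, 60, 60]);
translate([60, 0, 960]) cube([100, 60, 60]);
translate([160, 0, 0]) cube([60, 60, 1260]);
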